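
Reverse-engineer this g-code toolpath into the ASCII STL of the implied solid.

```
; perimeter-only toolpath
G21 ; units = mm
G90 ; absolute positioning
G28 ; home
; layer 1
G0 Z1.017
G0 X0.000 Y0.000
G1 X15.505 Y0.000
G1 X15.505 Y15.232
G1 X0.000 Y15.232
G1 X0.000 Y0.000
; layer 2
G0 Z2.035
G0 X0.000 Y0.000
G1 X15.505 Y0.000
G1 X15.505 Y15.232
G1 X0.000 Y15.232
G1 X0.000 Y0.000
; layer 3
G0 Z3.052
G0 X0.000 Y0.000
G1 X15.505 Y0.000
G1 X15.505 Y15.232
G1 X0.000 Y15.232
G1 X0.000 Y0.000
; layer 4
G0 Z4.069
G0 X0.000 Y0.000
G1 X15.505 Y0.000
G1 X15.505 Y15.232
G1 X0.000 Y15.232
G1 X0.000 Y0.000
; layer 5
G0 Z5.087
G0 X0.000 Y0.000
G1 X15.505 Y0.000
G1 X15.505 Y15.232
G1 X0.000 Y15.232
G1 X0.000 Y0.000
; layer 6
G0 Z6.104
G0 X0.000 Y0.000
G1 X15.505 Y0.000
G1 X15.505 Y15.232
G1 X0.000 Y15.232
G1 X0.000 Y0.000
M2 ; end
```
solid part
  facet normal 0.0000 0.0000 -1.0000
    outer loop
      vertex 15.505 15.232 0.000
      vertex 15.505 0.000 0.000
      vertex 0.000 0.000 0.000
    endloop
  endfacet
  facet normal 0.0000 0.0000 -1.0000
    outer loop
      vertex 0.000 15.232 0.000
      vertex 15.505 15.232 0.000
      vertex 0.000 0.000 0.000
    endloop
  endfacet
  facet normal 0.0000 0.0000 1.0000
    outer loop
      vertex 0.000 0.000 6.104
      vertex 15.505 0.000 6.104
      vertex 15.505 15.232 6.104
    endloop
  endfacet
  facet normal 0.0000 0.0000 1.0000
    outer loop
      vertex 0.000 0.000 6.104
      vertex 15.505 15.232 6.104
      vertex 0.000 15.232 6.104
    endloop
  endfacet
  facet normal 0.0000 -1.0000 0.0000
    outer loop
      vertex 0.000 0.000 0.000
      vertex 15.505 0.000 0.000
      vertex 15.505 0.000 6.104
    endloop
  endfacet
  facet normal 0.0000 -1.0000 0.0000
    outer loop
      vertex 0.000 0.000 0.000
      vertex 15.505 0.000 6.104
      vertex 0.000 0.000 6.104
    endloop
  endfacet
  facet normal 0.0000 1.0000 0.0000
    outer loop
      vertex 15.505 15.232 6.104
      vertex 15.505 15.232 0.000
      vertex 0.000 15.232 0.000
    endloop
  endfacet
  facet normal 0.0000 1.0000 0.0000
    outer loop
      vertex 0.000 15.232 6.104
      vertex 15.505 15.232 6.104
      vertex 0.000 15.232 0.000
    endloop
  endfacet
  facet normal -1.0000 0.0000 0.0000
    outer loop
      vertex 0.000 15.232 6.104
      vertex 0.000 15.232 0.000
      vertex 0.000 0.000 0.000
    endloop
  endfacet
  facet normal -1.0000 0.0000 0.0000
    outer loop
      vertex 0.000 0.000 6.104
      vertex 0.000 15.232 6.104
      vertex 0.000 0.000 0.000
    endloop
  endfacet
  facet normal 1.0000 0.0000 0.0000
    outer loop
      vertex 15.505 0.000 0.000
      vertex 15.505 15.232 0.000
      vertex 15.505 15.232 6.104
    endloop
  endfacet
  facet normal 1.0000 0.0000 0.0000
    outer loop
      vertex 15.505 0.000 0.000
      vertex 15.505 15.232 6.104
      vertex 15.505 0.000 6.104
    endloop
  endfacet
endsolid part

The G0 Z moves step by Δz≈1.017 mm. Every layer's G1 loop is the same polygon, so the solid is a straight extrusion of it from z=0 to z≈6.1. Closing with flat bottom and top caps and triangulating gives 12 facets — a rectangular box, roughly 15.5 × 15.2 mm footprint and 6.1 mm tall.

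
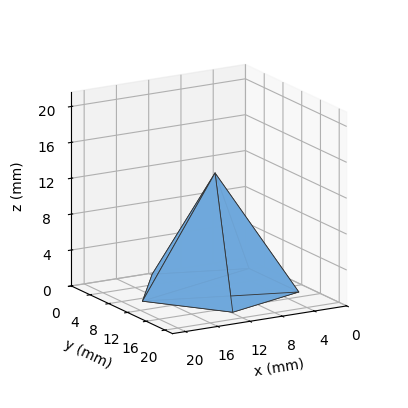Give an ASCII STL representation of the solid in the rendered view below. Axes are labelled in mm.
Reading the render: the shape is a regular 5-sided pyramid, base circumscribed radius ≈ 9 mm, apex at z ≈ 13 mm (dimensions read to the nearest mm from the axis ticks). For the STL, each face is triangulated and given an outward normal.

solid part
  facet normal 0.0000 0.0000 -1.0000
    outer loop
      vertex 1.7 14.3 0.0
      vertex 11.8 17.6 0.0
      vertex 18.0 9.0 0.0
    endloop
  endfacet
  facet normal 0.0000 0.0000 -1.0000
    outer loop
      vertex 1.7 3.7 0.0
      vertex 1.7 14.3 0.0
      vertex 18.0 9.0 0.0
    endloop
  endfacet
  facet normal 0.0000 0.0000 -1.0000
    outer loop
      vertex 11.8 0.4 0.0
      vertex 1.7 3.7 0.0
      vertex 18.0 9.0 0.0
    endloop
  endfacet
  facet normal 0.7073 0.5099 0.4897
    outer loop
      vertex 18.0 9.0 0.0
      vertex 11.8 17.6 0.0
      vertex 9.0 9.0 13.0
    endloop
  endfacet
  facet normal -0.2708 0.8287 0.4899
    outer loop
      vertex 11.8 17.6 0.0
      vertex 1.7 14.3 0.0
      vertex 9.0 9.0 13.0
    endloop
  endfacet
  facet normal -0.8719 0.0000 0.4896
    outer loop
      vertex 1.7 14.3 0.0
      vertex 1.7 3.7 0.0
      vertex 9.0 9.0 13.0
    endloop
  endfacet
  facet normal -0.2708 -0.8287 0.4899
    outer loop
      vertex 1.7 3.7 0.0
      vertex 11.8 0.4 0.0
      vertex 9.0 9.0 13.0
    endloop
  endfacet
  facet normal 0.7073 -0.5099 0.4897
    outer loop
      vertex 11.8 0.4 0.0
      vertex 18.0 9.0 0.0
      vertex 9.0 9.0 13.0
    endloop
  endfacet
endsolid part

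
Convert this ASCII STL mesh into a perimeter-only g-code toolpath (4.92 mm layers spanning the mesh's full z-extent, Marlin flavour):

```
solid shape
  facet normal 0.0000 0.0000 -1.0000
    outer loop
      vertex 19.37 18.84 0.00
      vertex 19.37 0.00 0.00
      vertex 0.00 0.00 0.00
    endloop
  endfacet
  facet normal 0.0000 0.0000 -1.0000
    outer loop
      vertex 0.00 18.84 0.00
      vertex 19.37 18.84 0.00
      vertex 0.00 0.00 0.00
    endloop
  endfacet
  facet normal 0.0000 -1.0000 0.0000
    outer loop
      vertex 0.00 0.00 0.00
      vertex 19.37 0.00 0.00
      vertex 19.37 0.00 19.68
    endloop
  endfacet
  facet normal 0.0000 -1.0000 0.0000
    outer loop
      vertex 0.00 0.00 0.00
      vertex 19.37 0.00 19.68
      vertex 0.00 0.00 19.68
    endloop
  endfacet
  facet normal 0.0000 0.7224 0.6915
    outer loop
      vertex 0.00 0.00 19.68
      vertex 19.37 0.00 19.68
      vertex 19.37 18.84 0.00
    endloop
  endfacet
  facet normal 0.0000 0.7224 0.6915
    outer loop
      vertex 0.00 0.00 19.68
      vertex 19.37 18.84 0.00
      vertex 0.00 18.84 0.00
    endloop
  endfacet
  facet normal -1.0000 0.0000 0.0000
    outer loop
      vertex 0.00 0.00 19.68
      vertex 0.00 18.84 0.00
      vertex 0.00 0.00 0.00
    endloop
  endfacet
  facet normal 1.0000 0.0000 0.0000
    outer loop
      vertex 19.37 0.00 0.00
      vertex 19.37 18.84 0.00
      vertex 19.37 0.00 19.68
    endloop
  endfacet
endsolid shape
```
; perimeter-only toolpath
G21 ; units = mm
G90 ; absolute positioning
G28 ; home
; layer 1
G0 Z4.92
G0 X0.00 Y0.00
G1 X19.37 Y0.00
G1 X19.37 Y14.13
G1 X0.00 Y14.13
G1 X0.00 Y0.00
; layer 2
G0 Z9.84
G0 X0.00 Y0.00
G1 X19.37 Y0.00
G1 X19.37 Y9.42
G1 X0.00 Y9.42
G1 X0.00 Y0.00
; layer 3
G0 Z14.76
G0 X0.00 Y0.00
G1 X19.37 Y0.00
G1 X19.37 Y4.71
G1 X0.00 Y4.71
G1 X0.00 Y0.00
M2 ; end

The solid is a wedge (ramp): 19.4 × 18.8 mm base, rising to 19.7 mm along the y=0 edge and sloping linearly to z=0 at y=18.8. Slicing at Δz = 4.92 mm — 4 equal slices spanning the solid's height, so layer i sits at z = i·h/4 — gives 3 non-empty perimeters. Each is a 4-segment closed polygon; G0 lifts to the layer z and rapids to the start vertex, then G1 traces the edges. The cross-section shrinks linearly with z (the slice at the apex is degenerate and omitted).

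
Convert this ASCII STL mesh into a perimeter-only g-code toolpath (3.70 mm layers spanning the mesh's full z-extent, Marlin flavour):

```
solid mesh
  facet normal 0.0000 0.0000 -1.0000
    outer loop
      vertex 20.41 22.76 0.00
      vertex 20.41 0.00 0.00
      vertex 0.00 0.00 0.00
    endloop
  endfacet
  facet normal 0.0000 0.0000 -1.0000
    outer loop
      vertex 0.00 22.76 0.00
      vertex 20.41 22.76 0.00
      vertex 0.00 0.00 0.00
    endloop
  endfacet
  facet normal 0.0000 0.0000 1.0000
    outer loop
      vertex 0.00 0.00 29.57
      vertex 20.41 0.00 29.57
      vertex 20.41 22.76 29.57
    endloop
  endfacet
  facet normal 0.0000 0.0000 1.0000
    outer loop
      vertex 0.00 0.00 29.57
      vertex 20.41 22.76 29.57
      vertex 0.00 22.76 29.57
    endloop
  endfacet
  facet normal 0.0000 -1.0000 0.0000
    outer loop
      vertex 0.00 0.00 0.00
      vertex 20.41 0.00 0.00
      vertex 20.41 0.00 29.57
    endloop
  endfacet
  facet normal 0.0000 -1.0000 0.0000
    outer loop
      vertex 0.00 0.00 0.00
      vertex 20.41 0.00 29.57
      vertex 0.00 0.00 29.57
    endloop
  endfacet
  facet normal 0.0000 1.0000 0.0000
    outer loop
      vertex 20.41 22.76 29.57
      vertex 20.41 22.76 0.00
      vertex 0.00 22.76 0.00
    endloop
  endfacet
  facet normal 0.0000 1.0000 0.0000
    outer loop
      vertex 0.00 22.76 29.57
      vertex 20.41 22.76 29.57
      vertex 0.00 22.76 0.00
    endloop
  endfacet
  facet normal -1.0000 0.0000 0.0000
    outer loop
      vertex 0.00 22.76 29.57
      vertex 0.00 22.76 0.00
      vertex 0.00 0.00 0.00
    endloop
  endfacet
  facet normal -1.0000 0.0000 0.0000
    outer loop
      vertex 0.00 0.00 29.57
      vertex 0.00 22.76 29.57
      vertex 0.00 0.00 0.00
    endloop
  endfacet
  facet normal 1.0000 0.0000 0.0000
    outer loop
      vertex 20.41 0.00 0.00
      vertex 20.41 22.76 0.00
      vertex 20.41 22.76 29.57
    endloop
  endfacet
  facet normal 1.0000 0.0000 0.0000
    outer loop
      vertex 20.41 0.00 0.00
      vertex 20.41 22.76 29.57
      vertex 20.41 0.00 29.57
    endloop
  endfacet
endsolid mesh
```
; perimeter-only toolpath
G21 ; units = mm
G90 ; absolute positioning
G28 ; home
; layer 1
G0 Z3.70
G0 X0.00 Y0.00
G1 X20.41 Y0.00
G1 X20.41 Y22.76
G1 X0.00 Y22.76
G1 X0.00 Y0.00
; layer 2
G0 Z7.39
G0 X0.00 Y0.00
G1 X20.41 Y0.00
G1 X20.41 Y22.76
G1 X0.00 Y22.76
G1 X0.00 Y0.00
; layer 3
G0 Z11.09
G0 X0.00 Y0.00
G1 X20.41 Y0.00
G1 X20.41 Y22.76
G1 X0.00 Y22.76
G1 X0.00 Y0.00
; layer 4
G0 Z14.79
G0 X0.00 Y0.00
G1 X20.41 Y0.00
G1 X20.41 Y22.76
G1 X0.00 Y22.76
G1 X0.00 Y0.00
; layer 5
G0 Z18.48
G0 X0.00 Y0.00
G1 X20.41 Y0.00
G1 X20.41 Y22.76
G1 X0.00 Y22.76
G1 X0.00 Y0.00
; layer 6
G0 Z22.18
G0 X0.00 Y0.00
G1 X20.41 Y0.00
G1 X20.41 Y22.76
G1 X0.00 Y22.76
G1 X0.00 Y0.00
; layer 7
G0 Z25.87
G0 X0.00 Y0.00
G1 X20.41 Y0.00
G1 X20.41 Y22.76
G1 X0.00 Y22.76
G1 X0.00 Y0.00
; layer 8
G0 Z29.57
G0 X0.00 Y0.00
G1 X20.41 Y0.00
G1 X20.41 Y22.76
G1 X0.00 Y22.76
G1 X0.00 Y0.00
M2 ; end

The solid is a rectangular box, roughly 20.4 × 22.8 mm footprint and 29.6 mm tall. Slicing at Δz = 3.70 mm — 8 equal slices spanning the solid's height, so layer i sits at z = i·h/8 — gives 8 non-empty perimeters. Each is a 4-segment closed polygon; G0 lifts to the layer z and rapids to the start vertex, then G1 traces the edges.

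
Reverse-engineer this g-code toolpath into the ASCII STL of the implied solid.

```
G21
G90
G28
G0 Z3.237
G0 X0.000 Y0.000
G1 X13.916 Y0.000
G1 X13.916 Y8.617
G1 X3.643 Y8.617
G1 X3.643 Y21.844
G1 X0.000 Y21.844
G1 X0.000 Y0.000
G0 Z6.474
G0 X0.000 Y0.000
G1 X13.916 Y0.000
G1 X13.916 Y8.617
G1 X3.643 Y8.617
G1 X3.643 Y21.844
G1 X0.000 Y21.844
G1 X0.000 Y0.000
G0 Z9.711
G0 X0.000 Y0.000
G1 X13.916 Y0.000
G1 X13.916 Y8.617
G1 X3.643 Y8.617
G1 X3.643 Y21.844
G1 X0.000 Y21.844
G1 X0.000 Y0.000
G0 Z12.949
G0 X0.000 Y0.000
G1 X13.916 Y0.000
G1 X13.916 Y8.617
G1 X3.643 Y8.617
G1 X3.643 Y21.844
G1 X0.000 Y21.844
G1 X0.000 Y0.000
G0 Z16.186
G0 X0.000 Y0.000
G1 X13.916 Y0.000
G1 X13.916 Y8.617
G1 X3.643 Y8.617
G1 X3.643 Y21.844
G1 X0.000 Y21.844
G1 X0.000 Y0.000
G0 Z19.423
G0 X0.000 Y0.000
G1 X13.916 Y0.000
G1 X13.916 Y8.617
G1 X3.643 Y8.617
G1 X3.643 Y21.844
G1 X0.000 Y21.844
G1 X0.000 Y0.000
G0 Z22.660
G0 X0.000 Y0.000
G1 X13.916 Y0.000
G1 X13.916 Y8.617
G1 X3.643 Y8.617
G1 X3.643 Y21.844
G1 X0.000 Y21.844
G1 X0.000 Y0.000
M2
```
solid part
  facet normal 0.0000 0.0000 -1.0000
    outer loop
      vertex 13.916 8.617 0.000
      vertex 13.916 0.000 0.000
      vertex 0.000 0.000 0.000
    endloop
  endfacet
  facet normal 0.0000 0.0000 -1.0000
    outer loop
      vertex 3.643 8.617 0.000
      vertex 13.916 8.617 0.000
      vertex 0.000 0.000 0.000
    endloop
  endfacet
  facet normal 0.0000 0.0000 -1.0000
    outer loop
      vertex 3.643 21.844 0.000
      vertex 3.643 8.617 0.000
      vertex 0.000 0.000 0.000
    endloop
  endfacet
  facet normal 0.0000 0.0000 -1.0000
    outer loop
      vertex 0.000 21.844 0.000
      vertex 3.643 21.844 0.000
      vertex 0.000 0.000 0.000
    endloop
  endfacet
  facet normal 0.0000 0.0000 1.0000
    outer loop
      vertex 0.000 0.000 22.660
      vertex 13.916 0.000 22.660
      vertex 13.916 8.617 22.660
    endloop
  endfacet
  facet normal 0.0000 0.0000 1.0000
    outer loop
      vertex 0.000 0.000 22.660
      vertex 13.916 8.617 22.660
      vertex 3.643 8.617 22.660
    endloop
  endfacet
  facet normal 0.0000 0.0000 1.0000
    outer loop
      vertex 0.000 0.000 22.660
      vertex 3.643 8.617 22.660
      vertex 3.643 21.844 22.660
    endloop
  endfacet
  facet normal 0.0000 0.0000 1.0000
    outer loop
      vertex 0.000 0.000 22.660
      vertex 3.643 21.844 22.660
      vertex 0.000 21.844 22.660
    endloop
  endfacet
  facet normal 0.0000 -1.0000 0.0000
    outer loop
      vertex 0.000 0.000 0.000
      vertex 13.916 0.000 0.000
      vertex 13.916 0.000 22.660
    endloop
  endfacet
  facet normal 0.0000 -1.0000 0.0000
    outer loop
      vertex 0.000 0.000 0.000
      vertex 13.916 0.000 22.660
      vertex 0.000 0.000 22.660
    endloop
  endfacet
  facet normal 1.0000 0.0000 0.0000
    outer loop
      vertex 13.916 0.000 0.000
      vertex 13.916 8.617 0.000
      vertex 13.916 8.617 22.660
    endloop
  endfacet
  facet normal 1.0000 0.0000 0.0000
    outer loop
      vertex 13.916 0.000 0.000
      vertex 13.916 8.617 22.660
      vertex 13.916 0.000 22.660
    endloop
  endfacet
  facet normal 0.0000 1.0000 0.0000
    outer loop
      vertex 13.916 8.617 0.000
      vertex 3.643 8.617 0.000
      vertex 3.643 8.617 22.660
    endloop
  endfacet
  facet normal 0.0000 1.0000 0.0000
    outer loop
      vertex 13.916 8.617 0.000
      vertex 3.643 8.617 22.660
      vertex 13.916 8.617 22.660
    endloop
  endfacet
  facet normal 1.0000 0.0000 0.0000
    outer loop
      vertex 3.643 8.617 0.000
      vertex 3.643 21.844 0.000
      vertex 3.643 21.844 22.660
    endloop
  endfacet
  facet normal 1.0000 0.0000 0.0000
    outer loop
      vertex 3.643 8.617 0.000
      vertex 3.643 21.844 22.660
      vertex 3.643 8.617 22.660
    endloop
  endfacet
  facet normal 0.0000 1.0000 0.0000
    outer loop
      vertex 3.643 21.844 0.000
      vertex 0.000 21.844 0.000
      vertex 0.000 21.844 22.660
    endloop
  endfacet
  facet normal 0.0000 1.0000 0.0000
    outer loop
      vertex 3.643 21.844 0.000
      vertex 0.000 21.844 22.660
      vertex 3.643 21.844 22.660
    endloop
  endfacet
  facet normal -1.0000 0.0000 0.0000
    outer loop
      vertex 0.000 21.844 0.000
      vertex 0.000 0.000 0.000
      vertex 0.000 0.000 22.660
    endloop
  endfacet
  facet normal -1.0000 0.0000 0.0000
    outer loop
      vertex 0.000 21.844 0.000
      vertex 0.000 0.000 22.660
      vertex 0.000 21.844 22.660
    endloop
  endfacet
endsolid part

The G0 Z moves step by Δz≈3.237 mm. Every layer's G1 loop is the same polygon, so the solid is a straight extrusion of it from z=0 to z≈22.7. Closing with flat bottom and top caps and triangulating gives 20 facets — an L-shaped prism: outer 13.9 × 21.8 mm, arm thicknesses ≈ 8.62 mm (horizontal) and 3.64 mm (vertical), extruded 22.7 mm in z.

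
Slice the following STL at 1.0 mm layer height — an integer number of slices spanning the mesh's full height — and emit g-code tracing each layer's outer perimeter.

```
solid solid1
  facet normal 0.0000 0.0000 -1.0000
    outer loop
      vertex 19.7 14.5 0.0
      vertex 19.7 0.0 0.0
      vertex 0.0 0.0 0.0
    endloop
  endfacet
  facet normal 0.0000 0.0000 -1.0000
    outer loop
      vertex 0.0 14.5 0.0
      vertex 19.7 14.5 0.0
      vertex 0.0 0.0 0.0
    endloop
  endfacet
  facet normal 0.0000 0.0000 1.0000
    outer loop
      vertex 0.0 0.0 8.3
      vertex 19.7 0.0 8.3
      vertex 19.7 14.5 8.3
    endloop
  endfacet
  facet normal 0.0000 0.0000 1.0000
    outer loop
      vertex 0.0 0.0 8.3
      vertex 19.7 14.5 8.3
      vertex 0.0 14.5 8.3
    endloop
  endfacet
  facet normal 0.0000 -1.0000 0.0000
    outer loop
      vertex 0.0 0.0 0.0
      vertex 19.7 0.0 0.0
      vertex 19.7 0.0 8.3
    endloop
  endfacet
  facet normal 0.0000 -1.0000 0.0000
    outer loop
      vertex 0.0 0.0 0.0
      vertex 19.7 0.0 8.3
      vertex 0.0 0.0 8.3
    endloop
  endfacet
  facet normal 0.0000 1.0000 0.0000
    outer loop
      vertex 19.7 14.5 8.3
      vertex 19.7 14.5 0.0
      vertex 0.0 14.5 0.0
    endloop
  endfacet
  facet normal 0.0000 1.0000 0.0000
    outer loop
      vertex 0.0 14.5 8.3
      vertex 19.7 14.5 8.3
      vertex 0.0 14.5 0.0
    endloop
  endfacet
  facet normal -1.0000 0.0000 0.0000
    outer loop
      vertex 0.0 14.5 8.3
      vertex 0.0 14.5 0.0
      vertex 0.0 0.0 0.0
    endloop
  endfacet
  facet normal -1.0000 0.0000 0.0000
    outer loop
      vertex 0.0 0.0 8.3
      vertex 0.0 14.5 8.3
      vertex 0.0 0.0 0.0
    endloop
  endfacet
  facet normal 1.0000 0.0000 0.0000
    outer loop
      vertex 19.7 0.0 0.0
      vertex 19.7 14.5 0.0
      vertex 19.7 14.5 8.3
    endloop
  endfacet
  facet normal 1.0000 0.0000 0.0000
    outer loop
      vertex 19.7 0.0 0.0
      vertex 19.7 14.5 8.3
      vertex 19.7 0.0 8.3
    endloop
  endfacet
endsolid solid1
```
; perimeter-only toolpath
G21 ; units = mm
G90 ; absolute positioning
G28 ; home
; layer 1
G0 Z1.0
G0 X0.0 Y0.0
G1 X19.7 Y0.0
G1 X19.7 Y14.5
G1 X0.0 Y14.5
G1 X0.0 Y0.0
; layer 2
G0 Z2.1
G0 X0.0 Y0.0
G1 X19.7 Y0.0
G1 X19.7 Y14.5
G1 X0.0 Y14.5
G1 X0.0 Y0.0
; layer 3
G0 Z3.1
G0 X0.0 Y0.0
G1 X19.7 Y0.0
G1 X19.7 Y14.5
G1 X0.0 Y14.5
G1 X0.0 Y0.0
; layer 4
G0 Z4.2
G0 X0.0 Y0.0
G1 X19.7 Y0.0
G1 X19.7 Y14.5
G1 X0.0 Y14.5
G1 X0.0 Y0.0
; layer 5
G0 Z5.2
G0 X0.0 Y0.0
G1 X19.7 Y0.0
G1 X19.7 Y14.5
G1 X0.0 Y14.5
G1 X0.0 Y0.0
; layer 6
G0 Z6.2
G0 X0.0 Y0.0
G1 X19.7 Y0.0
G1 X19.7 Y14.5
G1 X0.0 Y14.5
G1 X0.0 Y0.0
; layer 7
G0 Z7.3
G0 X0.0 Y0.0
G1 X19.7 Y0.0
G1 X19.7 Y14.5
G1 X0.0 Y14.5
G1 X0.0 Y0.0
; layer 8
G0 Z8.3
G0 X0.0 Y0.0
G1 X19.7 Y0.0
G1 X19.7 Y14.5
G1 X0.0 Y14.5
G1 X0.0 Y0.0
M2 ; end

The solid is a rectangular box, roughly 19.7 × 14.5 mm footprint and 8.3 mm tall. Slicing at Δz = 1.0 mm — 8 equal slices spanning the solid's height, so layer i sits at z = i·h/8 — gives 8 non-empty perimeters. Each is a 4-segment closed polygon; G0 lifts to the layer z and rapids to the start vertex, then G1 traces the edges.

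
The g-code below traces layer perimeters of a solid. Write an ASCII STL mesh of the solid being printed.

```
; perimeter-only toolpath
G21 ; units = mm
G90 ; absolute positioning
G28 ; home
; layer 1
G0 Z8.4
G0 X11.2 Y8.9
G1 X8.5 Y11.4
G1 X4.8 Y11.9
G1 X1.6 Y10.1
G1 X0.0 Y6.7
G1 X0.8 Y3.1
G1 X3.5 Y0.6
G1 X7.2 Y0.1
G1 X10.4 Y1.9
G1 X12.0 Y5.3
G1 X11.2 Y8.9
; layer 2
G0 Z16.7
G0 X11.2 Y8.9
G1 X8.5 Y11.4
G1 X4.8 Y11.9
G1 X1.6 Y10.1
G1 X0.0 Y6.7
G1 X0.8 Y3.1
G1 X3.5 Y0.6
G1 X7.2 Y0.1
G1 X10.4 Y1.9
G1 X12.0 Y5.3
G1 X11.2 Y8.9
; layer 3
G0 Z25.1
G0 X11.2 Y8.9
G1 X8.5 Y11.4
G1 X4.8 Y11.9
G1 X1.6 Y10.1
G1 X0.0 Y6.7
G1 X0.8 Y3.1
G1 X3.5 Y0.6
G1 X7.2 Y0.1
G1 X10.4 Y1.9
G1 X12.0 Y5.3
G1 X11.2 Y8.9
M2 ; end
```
solid part
  facet normal 0.0000 0.0000 -1.0000
    outer loop
      vertex 4.8 11.9 0.0
      vertex 8.5 11.4 0.0
      vertex 11.2 8.9 0.0
    endloop
  endfacet
  facet normal 0.0000 0.0000 -1.0000
    outer loop
      vertex 1.6 10.1 0.0
      vertex 4.8 11.9 0.0
      vertex 11.2 8.9 0.0
    endloop
  endfacet
  facet normal 0.0000 0.0000 -1.0000
    outer loop
      vertex 0.0 6.7 0.0
      vertex 1.6 10.1 0.0
      vertex 11.2 8.9 0.0
    endloop
  endfacet
  facet normal 0.0000 0.0000 -1.0000
    outer loop
      vertex 0.8 3.1 0.0
      vertex 0.0 6.7 0.0
      vertex 11.2 8.9 0.0
    endloop
  endfacet
  facet normal 0.0000 0.0000 -1.0000
    outer loop
      vertex 3.5 0.6 0.0
      vertex 0.8 3.1 0.0
      vertex 11.2 8.9 0.0
    endloop
  endfacet
  facet normal 0.0000 0.0000 -1.0000
    outer loop
      vertex 7.2 0.1 0.0
      vertex 3.5 0.6 0.0
      vertex 11.2 8.9 0.0
    endloop
  endfacet
  facet normal 0.0000 0.0000 -1.0000
    outer loop
      vertex 10.4 1.9 0.0
      vertex 7.2 0.1 0.0
      vertex 11.2 8.9 0.0
    endloop
  endfacet
  facet normal 0.0000 0.0000 -1.0000
    outer loop
      vertex 12.0 5.3 0.0
      vertex 10.4 1.9 0.0
      vertex 11.2 8.9 0.0
    endloop
  endfacet
  facet normal 0.0000 0.0000 1.0000
    outer loop
      vertex 11.2 8.9 25.1
      vertex 8.5 11.4 25.1
      vertex 4.8 11.9 25.1
    endloop
  endfacet
  facet normal 0.0000 0.0000 1.0000
    outer loop
      vertex 11.2 8.9 25.1
      vertex 4.8 11.9 25.1
      vertex 1.6 10.1 25.1
    endloop
  endfacet
  facet normal 0.0000 0.0000 1.0000
    outer loop
      vertex 11.2 8.9 25.1
      vertex 1.6 10.1 25.1
      vertex 0.0 6.7 25.1
    endloop
  endfacet
  facet normal 0.0000 0.0000 1.0000
    outer loop
      vertex 11.2 8.9 25.1
      vertex 0.0 6.7 25.1
      vertex 0.8 3.1 25.1
    endloop
  endfacet
  facet normal 0.0000 0.0000 1.0000
    outer loop
      vertex 11.2 8.9 25.1
      vertex 0.8 3.1 25.1
      vertex 3.5 0.6 25.1
    endloop
  endfacet
  facet normal 0.0000 0.0000 1.0000
    outer loop
      vertex 11.2 8.9 25.1
      vertex 3.5 0.6 25.1
      vertex 7.2 0.1 25.1
    endloop
  endfacet
  facet normal 0.0000 0.0000 1.0000
    outer loop
      vertex 11.2 8.9 25.1
      vertex 7.2 0.1 25.1
      vertex 10.4 1.9 25.1
    endloop
  endfacet
  facet normal 0.0000 0.0000 1.0000
    outer loop
      vertex 11.2 8.9 25.1
      vertex 10.4 1.9 25.1
      vertex 12.0 5.3 25.1
    endloop
  endfacet
  facet normal 0.6794 0.7338 0.0000
    outer loop
      vertex 11.2 8.9 0.0
      vertex 8.5 11.4 0.0
      vertex 8.5 11.4 25.1
    endloop
  endfacet
  facet normal 0.6794 0.7338 0.0000
    outer loop
      vertex 11.2 8.9 0.0
      vertex 8.5 11.4 25.1
      vertex 11.2 8.9 25.1
    endloop
  endfacet
  facet normal 0.1339 0.9910 0.0000
    outer loop
      vertex 8.5 11.4 0.0
      vertex 4.8 11.9 0.0
      vertex 4.8 11.9 25.1
    endloop
  endfacet
  facet normal 0.1339 0.9910 0.0000
    outer loop
      vertex 8.5 11.4 0.0
      vertex 4.8 11.9 25.1
      vertex 8.5 11.4 25.1
    endloop
  endfacet
  facet normal -0.4903 0.8716 0.0000
    outer loop
      vertex 4.8 11.9 0.0
      vertex 1.6 10.1 0.0
      vertex 1.6 10.1 25.1
    endloop
  endfacet
  facet normal -0.4903 0.8716 0.0000
    outer loop
      vertex 4.8 11.9 0.0
      vertex 1.6 10.1 25.1
      vertex 4.8 11.9 25.1
    endloop
  endfacet
  facet normal -0.9048 0.4258 0.0000
    outer loop
      vertex 1.6 10.1 0.0
      vertex 0.0 6.7 0.0
      vertex 0.0 6.7 25.1
    endloop
  endfacet
  facet normal -0.9048 0.4258 0.0000
    outer loop
      vertex 1.6 10.1 0.0
      vertex 0.0 6.7 25.1
      vertex 1.6 10.1 25.1
    endloop
  endfacet
  facet normal -0.9762 -0.2169 0.0000
    outer loop
      vertex 0.0 6.7 0.0
      vertex 0.8 3.1 0.0
      vertex 0.8 3.1 25.1
    endloop
  endfacet
  facet normal -0.9762 -0.2169 0.0000
    outer loop
      vertex 0.0 6.7 0.0
      vertex 0.8 3.1 25.1
      vertex 0.0 6.7 25.1
    endloop
  endfacet
  facet normal -0.6794 -0.7338 0.0000
    outer loop
      vertex 0.8 3.1 0.0
      vertex 3.5 0.6 0.0
      vertex 3.5 0.6 25.1
    endloop
  endfacet
  facet normal -0.6794 -0.7338 0.0000
    outer loop
      vertex 0.8 3.1 0.0
      vertex 3.5 0.6 25.1
      vertex 0.8 3.1 25.1
    endloop
  endfacet
  facet normal -0.1339 -0.9910 0.0000
    outer loop
      vertex 3.5 0.6 0.0
      vertex 7.2 0.1 0.0
      vertex 7.2 0.1 25.1
    endloop
  endfacet
  facet normal -0.1339 -0.9910 0.0000
    outer loop
      vertex 3.5 0.6 0.0
      vertex 7.2 0.1 25.1
      vertex 3.5 0.6 25.1
    endloop
  endfacet
  facet normal 0.4903 -0.8716 0.0000
    outer loop
      vertex 7.2 0.1 0.0
      vertex 10.4 1.9 0.0
      vertex 10.4 1.9 25.1
    endloop
  endfacet
  facet normal 0.4903 -0.8716 0.0000
    outer loop
      vertex 7.2 0.1 0.0
      vertex 10.4 1.9 25.1
      vertex 7.2 0.1 25.1
    endloop
  endfacet
  facet normal 0.9048 -0.4258 0.0000
    outer loop
      vertex 10.4 1.9 0.0
      vertex 12.0 5.3 0.0
      vertex 12.0 5.3 25.1
    endloop
  endfacet
  facet normal 0.9048 -0.4258 0.0000
    outer loop
      vertex 10.4 1.9 0.0
      vertex 12.0 5.3 25.1
      vertex 10.4 1.9 25.1
    endloop
  endfacet
  facet normal 0.9762 0.2169 0.0000
    outer loop
      vertex 12.0 5.3 0.0
      vertex 11.2 8.9 0.0
      vertex 11.2 8.9 25.1
    endloop
  endfacet
  facet normal 0.9762 0.2169 0.0000
    outer loop
      vertex 12.0 5.3 0.0
      vertex 11.2 8.9 25.1
      vertex 12.0 5.3 25.1
    endloop
  endfacet
endsolid part

The G0 Z moves step by Δz≈8.4 mm. Every layer's G1 loop is the same polygon, so the solid is a straight extrusion of it from z=0 to z≈25.1. Closing with flat bottom and top caps and triangulating gives 36 facets — a regular 10-sided prism (a cylinder approximated with 10 flat sides), circumscribed radius ≈ 6 mm, height ≈ 25.1 mm.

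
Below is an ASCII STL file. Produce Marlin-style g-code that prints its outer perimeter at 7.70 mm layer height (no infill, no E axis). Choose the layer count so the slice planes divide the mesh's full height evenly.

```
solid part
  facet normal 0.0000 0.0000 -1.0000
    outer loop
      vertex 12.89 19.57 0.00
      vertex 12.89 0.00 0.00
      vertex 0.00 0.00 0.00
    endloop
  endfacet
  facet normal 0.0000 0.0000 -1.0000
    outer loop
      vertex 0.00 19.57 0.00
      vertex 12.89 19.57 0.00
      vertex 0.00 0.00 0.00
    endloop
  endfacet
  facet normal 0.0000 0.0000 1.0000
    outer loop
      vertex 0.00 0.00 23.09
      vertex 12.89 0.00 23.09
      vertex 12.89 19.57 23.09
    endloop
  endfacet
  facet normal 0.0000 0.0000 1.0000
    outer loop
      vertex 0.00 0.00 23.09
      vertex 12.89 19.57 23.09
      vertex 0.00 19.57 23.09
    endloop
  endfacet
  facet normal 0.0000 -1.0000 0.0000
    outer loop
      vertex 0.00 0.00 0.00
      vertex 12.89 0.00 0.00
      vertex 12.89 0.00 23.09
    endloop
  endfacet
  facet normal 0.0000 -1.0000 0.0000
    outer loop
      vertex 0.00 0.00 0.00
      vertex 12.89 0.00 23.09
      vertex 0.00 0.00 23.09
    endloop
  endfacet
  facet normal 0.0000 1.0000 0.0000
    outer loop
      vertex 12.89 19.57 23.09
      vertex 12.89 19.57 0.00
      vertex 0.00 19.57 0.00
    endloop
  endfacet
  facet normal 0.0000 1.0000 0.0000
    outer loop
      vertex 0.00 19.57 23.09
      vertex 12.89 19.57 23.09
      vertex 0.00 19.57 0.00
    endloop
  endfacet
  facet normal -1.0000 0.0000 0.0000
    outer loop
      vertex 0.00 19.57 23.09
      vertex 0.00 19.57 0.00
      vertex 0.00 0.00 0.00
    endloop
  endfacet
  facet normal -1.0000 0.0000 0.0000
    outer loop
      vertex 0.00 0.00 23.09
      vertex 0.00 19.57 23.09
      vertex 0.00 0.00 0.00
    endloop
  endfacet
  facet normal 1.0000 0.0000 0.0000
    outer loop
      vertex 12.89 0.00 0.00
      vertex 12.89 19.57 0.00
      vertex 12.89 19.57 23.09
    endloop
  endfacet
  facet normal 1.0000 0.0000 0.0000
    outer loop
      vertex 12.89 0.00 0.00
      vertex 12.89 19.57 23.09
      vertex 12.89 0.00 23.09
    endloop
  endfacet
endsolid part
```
; perimeter-only toolpath
G21 ; units = mm
G90 ; absolute positioning
G28 ; home
; layer 1
G0 Z7.70
G0 X0.00 Y0.00
G1 X12.89 Y0.00
G1 X12.89 Y19.57
G1 X0.00 Y19.57
G1 X0.00 Y0.00
; layer 2
G0 Z15.39
G0 X0.00 Y0.00
G1 X12.89 Y0.00
G1 X12.89 Y19.57
G1 X0.00 Y19.57
G1 X0.00 Y0.00
; layer 3
G0 Z23.09
G0 X0.00 Y0.00
G1 X12.89 Y0.00
G1 X12.89 Y19.57
G1 X0.00 Y19.57
G1 X0.00 Y0.00
M2 ; end

The solid is a rectangular box, roughly 12.9 × 19.6 mm footprint and 23.1 mm tall. Slicing at Δz = 7.70 mm — 3 equal slices spanning the solid's height, so layer i sits at z = i·h/3 — gives 3 non-empty perimeters. Each is a 4-segment closed polygon; G0 lifts to the layer z and rapids to the start vertex, then G1 traces the edges.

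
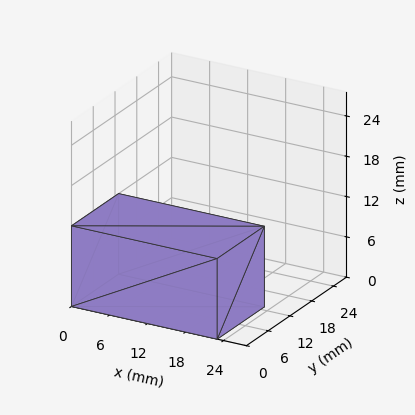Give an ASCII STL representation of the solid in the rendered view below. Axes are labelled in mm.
Reading the render: the shape is a rectangular box, roughly 23 × 13 mm footprint and 12 mm tall (dimensions read to the nearest mm from the axis ticks). For the STL, each face is triangulated and given an outward normal.

solid part
  facet normal 0.0000 0.0000 -1.0000
    outer loop
      vertex 23.0 13.0 0.0
      vertex 23.0 0.0 0.0
      vertex 0.0 0.0 0.0
    endloop
  endfacet
  facet normal 0.0000 0.0000 -1.0000
    outer loop
      vertex 0.0 13.0 0.0
      vertex 23.0 13.0 0.0
      vertex 0.0 0.0 0.0
    endloop
  endfacet
  facet normal 0.0000 0.0000 1.0000
    outer loop
      vertex 0.0 0.0 12.0
      vertex 23.0 0.0 12.0
      vertex 23.0 13.0 12.0
    endloop
  endfacet
  facet normal 0.0000 0.0000 1.0000
    outer loop
      vertex 0.0 0.0 12.0
      vertex 23.0 13.0 12.0
      vertex 0.0 13.0 12.0
    endloop
  endfacet
  facet normal 0.0000 -1.0000 0.0000
    outer loop
      vertex 0.0 0.0 0.0
      vertex 23.0 0.0 0.0
      vertex 23.0 0.0 12.0
    endloop
  endfacet
  facet normal 0.0000 -1.0000 0.0000
    outer loop
      vertex 0.0 0.0 0.0
      vertex 23.0 0.0 12.0
      vertex 0.0 0.0 12.0
    endloop
  endfacet
  facet normal 0.0000 1.0000 0.0000
    outer loop
      vertex 23.0 13.0 12.0
      vertex 23.0 13.0 0.0
      vertex 0.0 13.0 0.0
    endloop
  endfacet
  facet normal 0.0000 1.0000 0.0000
    outer loop
      vertex 0.0 13.0 12.0
      vertex 23.0 13.0 12.0
      vertex 0.0 13.0 0.0
    endloop
  endfacet
  facet normal -1.0000 0.0000 0.0000
    outer loop
      vertex 0.0 13.0 12.0
      vertex 0.0 13.0 0.0
      vertex 0.0 0.0 0.0
    endloop
  endfacet
  facet normal -1.0000 0.0000 0.0000
    outer loop
      vertex 0.0 0.0 12.0
      vertex 0.0 13.0 12.0
      vertex 0.0 0.0 0.0
    endloop
  endfacet
  facet normal 1.0000 0.0000 0.0000
    outer loop
      vertex 23.0 0.0 0.0
      vertex 23.0 13.0 0.0
      vertex 23.0 13.0 12.0
    endloop
  endfacet
  facet normal 1.0000 0.0000 0.0000
    outer loop
      vertex 23.0 0.0 0.0
      vertex 23.0 13.0 12.0
      vertex 23.0 0.0 12.0
    endloop
  endfacet
endsolid part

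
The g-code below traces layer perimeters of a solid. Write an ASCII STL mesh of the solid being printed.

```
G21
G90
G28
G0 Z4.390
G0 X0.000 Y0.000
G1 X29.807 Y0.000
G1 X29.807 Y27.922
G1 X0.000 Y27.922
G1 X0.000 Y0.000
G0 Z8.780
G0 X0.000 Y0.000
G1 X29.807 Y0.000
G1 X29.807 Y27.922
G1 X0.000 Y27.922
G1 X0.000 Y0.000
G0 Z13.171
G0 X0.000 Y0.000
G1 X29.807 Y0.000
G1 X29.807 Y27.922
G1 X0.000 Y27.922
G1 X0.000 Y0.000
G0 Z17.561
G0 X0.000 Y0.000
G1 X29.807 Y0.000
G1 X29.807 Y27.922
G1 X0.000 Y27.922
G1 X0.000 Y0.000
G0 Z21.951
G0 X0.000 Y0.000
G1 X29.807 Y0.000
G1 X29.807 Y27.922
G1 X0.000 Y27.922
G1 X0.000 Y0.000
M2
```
solid part
  facet normal 0.0000 0.0000 -1.0000
    outer loop
      vertex 29.807 27.922 0.000
      vertex 29.807 0.000 0.000
      vertex 0.000 0.000 0.000
    endloop
  endfacet
  facet normal 0.0000 0.0000 -1.0000
    outer loop
      vertex 0.000 27.922 0.000
      vertex 29.807 27.922 0.000
      vertex 0.000 0.000 0.000
    endloop
  endfacet
  facet normal 0.0000 0.0000 1.0000
    outer loop
      vertex 0.000 0.000 21.951
      vertex 29.807 0.000 21.951
      vertex 29.807 27.922 21.951
    endloop
  endfacet
  facet normal 0.0000 0.0000 1.0000
    outer loop
      vertex 0.000 0.000 21.951
      vertex 29.807 27.922 21.951
      vertex 0.000 27.922 21.951
    endloop
  endfacet
  facet normal 0.0000 -1.0000 0.0000
    outer loop
      vertex 0.000 0.000 0.000
      vertex 29.807 0.000 0.000
      vertex 29.807 0.000 21.951
    endloop
  endfacet
  facet normal 0.0000 -1.0000 0.0000
    outer loop
      vertex 0.000 0.000 0.000
      vertex 29.807 0.000 21.951
      vertex 0.000 0.000 21.951
    endloop
  endfacet
  facet normal 0.0000 1.0000 0.0000
    outer loop
      vertex 29.807 27.922 21.951
      vertex 29.807 27.922 0.000
      vertex 0.000 27.922 0.000
    endloop
  endfacet
  facet normal 0.0000 1.0000 0.0000
    outer loop
      vertex 0.000 27.922 21.951
      vertex 29.807 27.922 21.951
      vertex 0.000 27.922 0.000
    endloop
  endfacet
  facet normal -1.0000 0.0000 0.0000
    outer loop
      vertex 0.000 27.922 21.951
      vertex 0.000 27.922 0.000
      vertex 0.000 0.000 0.000
    endloop
  endfacet
  facet normal -1.0000 0.0000 0.0000
    outer loop
      vertex 0.000 0.000 21.951
      vertex 0.000 27.922 21.951
      vertex 0.000 0.000 0.000
    endloop
  endfacet
  facet normal 1.0000 0.0000 0.0000
    outer loop
      vertex 29.807 0.000 0.000
      vertex 29.807 27.922 0.000
      vertex 29.807 27.922 21.951
    endloop
  endfacet
  facet normal 1.0000 0.0000 0.0000
    outer loop
      vertex 29.807 0.000 0.000
      vertex 29.807 27.922 21.951
      vertex 29.807 0.000 21.951
    endloop
  endfacet
endsolid part

The G0 Z moves step by Δz≈4.390 mm. Every layer's G1 loop is the same polygon, so the solid is a straight extrusion of it from z=0 to z≈22. Closing with flat bottom and top caps and triangulating gives 12 facets — a rectangular box, roughly 29.8 × 27.9 mm footprint and 22 mm tall.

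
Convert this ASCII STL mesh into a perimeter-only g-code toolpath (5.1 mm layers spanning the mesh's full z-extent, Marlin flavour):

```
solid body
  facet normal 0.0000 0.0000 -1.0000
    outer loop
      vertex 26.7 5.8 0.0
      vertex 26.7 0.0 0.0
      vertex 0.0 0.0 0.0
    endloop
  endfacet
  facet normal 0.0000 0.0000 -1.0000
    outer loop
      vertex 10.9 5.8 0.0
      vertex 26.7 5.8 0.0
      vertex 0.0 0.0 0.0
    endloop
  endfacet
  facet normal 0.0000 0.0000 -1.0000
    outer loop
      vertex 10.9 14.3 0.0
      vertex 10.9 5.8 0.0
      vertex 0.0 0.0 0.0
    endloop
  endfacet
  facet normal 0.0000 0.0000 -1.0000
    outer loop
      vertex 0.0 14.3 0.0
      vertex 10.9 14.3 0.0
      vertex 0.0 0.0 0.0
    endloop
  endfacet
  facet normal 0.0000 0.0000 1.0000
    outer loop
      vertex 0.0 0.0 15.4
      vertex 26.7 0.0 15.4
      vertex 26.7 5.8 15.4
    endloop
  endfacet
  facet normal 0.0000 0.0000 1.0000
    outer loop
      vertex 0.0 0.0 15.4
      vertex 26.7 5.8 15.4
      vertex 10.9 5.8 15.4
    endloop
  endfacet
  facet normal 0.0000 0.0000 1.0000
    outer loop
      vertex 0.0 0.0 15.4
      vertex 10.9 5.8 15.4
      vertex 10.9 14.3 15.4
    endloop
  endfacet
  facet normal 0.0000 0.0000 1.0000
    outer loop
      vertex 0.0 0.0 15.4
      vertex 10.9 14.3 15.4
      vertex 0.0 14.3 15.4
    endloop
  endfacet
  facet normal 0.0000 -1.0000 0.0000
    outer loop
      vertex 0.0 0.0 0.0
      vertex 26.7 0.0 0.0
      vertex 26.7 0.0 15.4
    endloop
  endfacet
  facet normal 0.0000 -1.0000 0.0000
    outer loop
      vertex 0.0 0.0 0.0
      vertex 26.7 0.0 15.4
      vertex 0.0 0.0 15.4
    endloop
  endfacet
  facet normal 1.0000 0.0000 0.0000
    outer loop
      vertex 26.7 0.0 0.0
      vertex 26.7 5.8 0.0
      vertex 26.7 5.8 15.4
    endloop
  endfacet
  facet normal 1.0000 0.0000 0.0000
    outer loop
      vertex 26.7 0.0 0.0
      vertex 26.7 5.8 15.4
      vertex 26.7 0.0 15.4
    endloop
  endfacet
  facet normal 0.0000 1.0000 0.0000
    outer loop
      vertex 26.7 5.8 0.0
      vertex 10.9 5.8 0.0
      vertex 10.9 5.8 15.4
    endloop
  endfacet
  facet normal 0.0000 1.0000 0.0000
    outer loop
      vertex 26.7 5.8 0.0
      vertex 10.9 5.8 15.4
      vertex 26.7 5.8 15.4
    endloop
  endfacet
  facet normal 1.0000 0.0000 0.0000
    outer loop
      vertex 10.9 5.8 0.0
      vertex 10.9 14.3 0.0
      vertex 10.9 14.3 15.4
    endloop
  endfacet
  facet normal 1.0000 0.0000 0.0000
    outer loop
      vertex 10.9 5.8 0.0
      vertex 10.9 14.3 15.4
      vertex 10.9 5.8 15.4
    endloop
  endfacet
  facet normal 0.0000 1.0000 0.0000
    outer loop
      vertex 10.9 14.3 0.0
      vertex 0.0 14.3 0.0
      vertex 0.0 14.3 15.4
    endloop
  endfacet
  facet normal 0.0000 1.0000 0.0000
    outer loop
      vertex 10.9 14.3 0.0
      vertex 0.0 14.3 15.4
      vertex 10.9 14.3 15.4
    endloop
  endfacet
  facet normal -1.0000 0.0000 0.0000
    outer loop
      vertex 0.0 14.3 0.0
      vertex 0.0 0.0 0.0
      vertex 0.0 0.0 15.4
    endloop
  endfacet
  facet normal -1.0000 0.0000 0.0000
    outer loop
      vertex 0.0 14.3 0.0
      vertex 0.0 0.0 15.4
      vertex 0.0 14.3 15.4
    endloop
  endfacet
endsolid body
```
; perimeter-only toolpath
G21 ; units = mm
G90 ; absolute positioning
G28 ; home
; layer 1
G0 Z5.1
G0 X0.0 Y0.0
G1 X26.7 Y0.0
G1 X26.7 Y5.8
G1 X10.9 Y5.8
G1 X10.9 Y14.3
G1 X0.0 Y14.3
G1 X0.0 Y0.0
; layer 2
G0 Z10.3
G0 X0.0 Y0.0
G1 X26.7 Y0.0
G1 X26.7 Y5.8
G1 X10.9 Y5.8
G1 X10.9 Y14.3
G1 X0.0 Y14.3
G1 X0.0 Y0.0
; layer 3
G0 Z15.4
G0 X0.0 Y0.0
G1 X26.7 Y0.0
G1 X26.7 Y5.8
G1 X10.9 Y5.8
G1 X10.9 Y14.3
G1 X0.0 Y14.3
G1 X0.0 Y0.0
M2 ; end

The solid is an L-shaped prism: outer 26.7 × 14.3 mm, arm thicknesses ≈ 5.8 mm (horizontal) and 10.9 mm (vertical), extruded 15.4 mm in z. Slicing at Δz = 5.1 mm — 3 equal slices spanning the solid's height, so layer i sits at z = i·h/3 — gives 3 non-empty perimeters. Each is a 6-segment closed polygon; G0 lifts to the layer z and rapids to the start vertex, then G1 traces the edges.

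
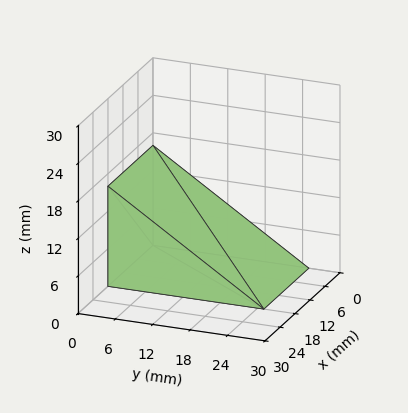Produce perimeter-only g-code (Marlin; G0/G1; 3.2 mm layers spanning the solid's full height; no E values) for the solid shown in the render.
Reading the render: the shape is a wedge (ramp): 18 × 25 mm base, rising to 16 mm along the y=0 edge and sloping linearly to z=0 at y=25 (dimensions read to the nearest mm from the axis ticks). For the g-code, the solid's height is divided into equal slices at the stated Δz and each level perimeter traced with G1 moves after a G0 lift.

; perimeter-only toolpath
G21 ; units = mm
G90 ; absolute positioning
G28 ; home
; layer 1
G0 Z3.2
G0 X0.0 Y0.0
G1 X18.0 Y0.0
G1 X18.0 Y20.0
G1 X0.0 Y20.0
G1 X0.0 Y0.0
; layer 2
G0 Z6.4
G0 X0.0 Y0.0
G1 X18.0 Y0.0
G1 X18.0 Y15.0
G1 X0.0 Y15.0
G1 X0.0 Y0.0
; layer 3
G0 Z9.6
G0 X0.0 Y0.0
G1 X18.0 Y0.0
G1 X18.0 Y10.0
G1 X0.0 Y10.0
G1 X0.0 Y0.0
; layer 4
G0 Z12.8
G0 X0.0 Y0.0
G1 X18.0 Y0.0
G1 X18.0 Y5.0
G1 X0.0 Y5.0
G1 X0.0 Y0.0
M2 ; end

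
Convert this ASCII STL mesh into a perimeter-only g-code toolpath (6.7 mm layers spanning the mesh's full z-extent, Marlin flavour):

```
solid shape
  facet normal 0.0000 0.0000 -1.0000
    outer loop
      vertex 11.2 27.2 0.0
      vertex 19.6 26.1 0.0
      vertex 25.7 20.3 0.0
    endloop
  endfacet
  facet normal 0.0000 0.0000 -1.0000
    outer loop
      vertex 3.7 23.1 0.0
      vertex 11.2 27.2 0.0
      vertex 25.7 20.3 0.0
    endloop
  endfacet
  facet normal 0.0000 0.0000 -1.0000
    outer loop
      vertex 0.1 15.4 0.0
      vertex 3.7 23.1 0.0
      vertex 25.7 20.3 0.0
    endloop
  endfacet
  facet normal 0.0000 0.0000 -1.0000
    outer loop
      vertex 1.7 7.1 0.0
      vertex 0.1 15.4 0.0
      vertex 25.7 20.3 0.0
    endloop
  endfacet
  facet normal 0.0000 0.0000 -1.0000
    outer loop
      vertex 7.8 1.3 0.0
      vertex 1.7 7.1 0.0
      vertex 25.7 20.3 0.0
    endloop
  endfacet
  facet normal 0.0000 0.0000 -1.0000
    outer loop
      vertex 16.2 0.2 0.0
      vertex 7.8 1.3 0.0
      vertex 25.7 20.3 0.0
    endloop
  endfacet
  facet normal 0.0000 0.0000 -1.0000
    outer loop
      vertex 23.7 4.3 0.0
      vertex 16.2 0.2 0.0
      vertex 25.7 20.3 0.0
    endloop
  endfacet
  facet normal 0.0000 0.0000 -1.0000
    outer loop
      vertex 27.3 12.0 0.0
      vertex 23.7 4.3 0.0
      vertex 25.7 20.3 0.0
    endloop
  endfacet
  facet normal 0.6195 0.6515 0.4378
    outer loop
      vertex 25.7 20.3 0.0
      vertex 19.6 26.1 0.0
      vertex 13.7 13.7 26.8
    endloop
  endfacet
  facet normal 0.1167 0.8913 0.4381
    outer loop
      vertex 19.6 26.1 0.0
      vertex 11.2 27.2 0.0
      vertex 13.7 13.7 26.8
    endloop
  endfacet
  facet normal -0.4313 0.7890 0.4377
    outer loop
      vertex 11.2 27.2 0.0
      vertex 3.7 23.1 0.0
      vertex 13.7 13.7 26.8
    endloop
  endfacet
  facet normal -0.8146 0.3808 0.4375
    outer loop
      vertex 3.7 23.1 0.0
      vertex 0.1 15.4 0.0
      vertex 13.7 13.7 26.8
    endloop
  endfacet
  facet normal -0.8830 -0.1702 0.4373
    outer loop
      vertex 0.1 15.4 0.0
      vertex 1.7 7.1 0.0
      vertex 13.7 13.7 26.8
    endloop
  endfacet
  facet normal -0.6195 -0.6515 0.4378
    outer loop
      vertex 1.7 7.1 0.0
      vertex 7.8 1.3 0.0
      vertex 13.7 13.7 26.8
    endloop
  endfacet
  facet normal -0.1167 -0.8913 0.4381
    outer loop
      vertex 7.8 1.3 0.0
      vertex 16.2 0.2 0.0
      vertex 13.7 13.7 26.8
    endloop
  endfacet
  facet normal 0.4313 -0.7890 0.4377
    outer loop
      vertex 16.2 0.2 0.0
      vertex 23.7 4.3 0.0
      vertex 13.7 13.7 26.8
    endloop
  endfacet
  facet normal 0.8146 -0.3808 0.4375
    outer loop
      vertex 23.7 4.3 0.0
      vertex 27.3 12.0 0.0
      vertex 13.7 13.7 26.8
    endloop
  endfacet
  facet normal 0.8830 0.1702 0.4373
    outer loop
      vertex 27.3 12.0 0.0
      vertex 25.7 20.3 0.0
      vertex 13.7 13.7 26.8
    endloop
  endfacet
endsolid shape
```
; perimeter-only toolpath
G21 ; units = mm
G90 ; absolute positioning
G28 ; home
; layer 1
G0 Z6.7
G0 X22.7 Y18.7
G1 X18.1 Y23.0
G1 X11.8 Y23.8
G1 X6.2 Y20.8
G1 X3.5 Y15.0
G1 X4.7 Y8.8
G1 X9.3 Y4.4
G1 X15.6 Y3.6
G1 X21.2 Y6.6
G1 X23.9 Y12.4
G1 X22.7 Y18.7
; layer 2
G0 Z13.4
G0 X19.7 Y17.0
G1 X16.6 Y19.9
G1 X12.4 Y20.4
G1 X8.7 Y18.4
G1 X6.9 Y14.6
G1 X7.7 Y10.4
G1 X10.8 Y7.5
G1 X14.9 Y6.9
G1 X18.7 Y9.0
G1 X20.5 Y12.8
G1 X19.7 Y17.0
; layer 3
G0 Z20.1
G0 X16.7 Y15.3
G1 X15.2 Y16.8
G1 X13.1 Y17.1
G1 X11.2 Y16.0
G1 X10.3 Y14.1
G1 X10.7 Y12.0
G1 X12.2 Y10.6
G1 X14.3 Y10.3
G1 X16.2 Y11.3
G1 X17.1 Y13.3
G1 X16.7 Y15.3
M2 ; end

The solid is a regular 10-sided pyramid, base circumscribed radius ≈ 13.7 mm, apex at z ≈ 26.8 mm. Slicing at Δz = 6.7 mm — 4 equal slices spanning the solid's height, so layer i sits at z = i·h/4 — gives 3 non-empty perimeters. Each is a 10-segment closed polygon; G0 lifts to the layer z and rapids to the start vertex, then G1 traces the edges. The cross-section shrinks linearly with z (the slice at the apex is degenerate and omitted).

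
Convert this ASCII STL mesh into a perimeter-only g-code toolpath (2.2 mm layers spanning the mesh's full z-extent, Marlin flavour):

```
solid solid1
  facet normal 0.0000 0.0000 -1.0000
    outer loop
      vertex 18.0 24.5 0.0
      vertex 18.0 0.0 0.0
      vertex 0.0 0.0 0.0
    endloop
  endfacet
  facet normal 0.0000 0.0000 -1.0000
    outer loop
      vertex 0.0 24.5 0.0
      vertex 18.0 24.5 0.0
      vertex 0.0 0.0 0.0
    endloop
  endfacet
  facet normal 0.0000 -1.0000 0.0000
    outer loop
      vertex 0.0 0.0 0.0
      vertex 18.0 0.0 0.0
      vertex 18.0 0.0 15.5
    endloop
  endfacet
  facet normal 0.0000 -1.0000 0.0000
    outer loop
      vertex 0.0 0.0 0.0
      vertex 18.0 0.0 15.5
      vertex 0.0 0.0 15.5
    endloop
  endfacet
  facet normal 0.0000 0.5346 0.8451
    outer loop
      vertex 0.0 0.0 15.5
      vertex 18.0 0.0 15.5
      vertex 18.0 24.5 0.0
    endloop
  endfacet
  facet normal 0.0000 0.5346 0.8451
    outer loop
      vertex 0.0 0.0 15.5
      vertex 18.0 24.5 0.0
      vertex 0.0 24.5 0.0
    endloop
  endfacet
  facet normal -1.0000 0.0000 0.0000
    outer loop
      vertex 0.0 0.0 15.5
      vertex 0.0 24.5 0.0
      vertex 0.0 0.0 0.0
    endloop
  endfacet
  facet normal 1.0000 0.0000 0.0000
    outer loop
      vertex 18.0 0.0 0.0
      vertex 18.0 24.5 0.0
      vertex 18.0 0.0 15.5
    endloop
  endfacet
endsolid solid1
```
; perimeter-only toolpath
G21 ; units = mm
G90 ; absolute positioning
G28 ; home
; layer 1
G0 Z2.2
G0 X0.0 Y0.0
G1 X18.0 Y0.0
G1 X18.0 Y21.0
G1 X0.0 Y21.0
G1 X0.0 Y0.0
; layer 2
G0 Z4.4
G0 X0.0 Y0.0
G1 X18.0 Y0.0
G1 X18.0 Y17.5
G1 X0.0 Y17.5
G1 X0.0 Y0.0
; layer 3
G0 Z6.6
G0 X0.0 Y0.0
G1 X18.0 Y0.0
G1 X18.0 Y14.0
G1 X0.0 Y14.0
G1 X0.0 Y0.0
; layer 4
G0 Z8.9
G0 X0.0 Y0.0
G1 X18.0 Y0.0
G1 X18.0 Y10.5
G1 X0.0 Y10.5
G1 X0.0 Y0.0
; layer 5
G0 Z11.1
G0 X0.0 Y0.0
G1 X18.0 Y0.0
G1 X18.0 Y7.0
G1 X0.0 Y7.0
G1 X0.0 Y0.0
; layer 6
G0 Z13.3
G0 X0.0 Y0.0
G1 X18.0 Y0.0
G1 X18.0 Y3.5
G1 X0.0 Y3.5
G1 X0.0 Y0.0
M2 ; end

The solid is a wedge (ramp): 18 × 24.5 mm base, rising to 15.5 mm along the y=0 edge and sloping linearly to z=0 at y=24.5. Slicing at Δz = 2.2 mm — 7 equal slices spanning the solid's height, so layer i sits at z = i·h/7 — gives 6 non-empty perimeters. Each is a 4-segment closed polygon; G0 lifts to the layer z and rapids to the start vertex, then G1 traces the edges. The cross-section shrinks linearly with z (the slice at the apex is degenerate and omitted).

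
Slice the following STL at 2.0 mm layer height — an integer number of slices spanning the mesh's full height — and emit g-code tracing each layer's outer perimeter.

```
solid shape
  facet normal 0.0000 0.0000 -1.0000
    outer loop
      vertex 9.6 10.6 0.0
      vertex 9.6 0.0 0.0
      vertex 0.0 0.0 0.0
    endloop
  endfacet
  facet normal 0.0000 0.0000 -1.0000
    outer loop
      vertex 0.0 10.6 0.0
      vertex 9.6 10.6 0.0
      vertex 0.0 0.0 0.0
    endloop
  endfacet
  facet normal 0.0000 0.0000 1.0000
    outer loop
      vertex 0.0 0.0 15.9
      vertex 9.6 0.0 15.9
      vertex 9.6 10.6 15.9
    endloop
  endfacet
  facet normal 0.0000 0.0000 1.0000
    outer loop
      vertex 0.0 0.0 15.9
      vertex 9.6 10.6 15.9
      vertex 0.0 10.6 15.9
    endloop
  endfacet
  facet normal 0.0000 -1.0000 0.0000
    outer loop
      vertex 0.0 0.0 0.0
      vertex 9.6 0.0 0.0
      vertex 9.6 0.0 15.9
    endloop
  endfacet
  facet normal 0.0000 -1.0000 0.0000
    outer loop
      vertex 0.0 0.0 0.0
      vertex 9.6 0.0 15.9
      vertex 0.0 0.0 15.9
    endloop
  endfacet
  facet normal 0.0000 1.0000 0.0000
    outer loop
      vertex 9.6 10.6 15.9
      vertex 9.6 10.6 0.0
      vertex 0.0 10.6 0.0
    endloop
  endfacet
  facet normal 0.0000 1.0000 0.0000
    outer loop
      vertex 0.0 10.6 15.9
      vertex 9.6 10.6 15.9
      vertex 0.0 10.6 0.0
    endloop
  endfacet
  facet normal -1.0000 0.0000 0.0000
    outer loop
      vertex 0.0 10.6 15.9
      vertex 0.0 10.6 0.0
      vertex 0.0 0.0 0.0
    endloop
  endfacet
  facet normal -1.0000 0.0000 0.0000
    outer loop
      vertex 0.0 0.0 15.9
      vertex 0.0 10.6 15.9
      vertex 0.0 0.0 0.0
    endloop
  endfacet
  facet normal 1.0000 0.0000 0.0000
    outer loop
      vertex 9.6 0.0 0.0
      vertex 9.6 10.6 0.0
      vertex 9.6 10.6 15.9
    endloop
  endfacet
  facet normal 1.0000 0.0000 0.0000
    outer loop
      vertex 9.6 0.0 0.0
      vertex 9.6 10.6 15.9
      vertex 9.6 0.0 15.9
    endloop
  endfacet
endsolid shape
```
; perimeter-only toolpath
G21 ; units = mm
G90 ; absolute positioning
G28 ; home
; layer 1
G0 Z2.0
G0 X0.0 Y0.0
G1 X9.6 Y0.0
G1 X9.6 Y10.6
G1 X0.0 Y10.6
G1 X0.0 Y0.0
; layer 2
G0 Z4.0
G0 X0.0 Y0.0
G1 X9.6 Y0.0
G1 X9.6 Y10.6
G1 X0.0 Y10.6
G1 X0.0 Y0.0
; layer 3
G0 Z6.0
G0 X0.0 Y0.0
G1 X9.6 Y0.0
G1 X9.6 Y10.6
G1 X0.0 Y10.6
G1 X0.0 Y0.0
; layer 4
G0 Z8.0
G0 X0.0 Y0.0
G1 X9.6 Y0.0
G1 X9.6 Y10.6
G1 X0.0 Y10.6
G1 X0.0 Y0.0
; layer 5
G0 Z9.9
G0 X0.0 Y0.0
G1 X9.6 Y0.0
G1 X9.6 Y10.6
G1 X0.0 Y10.6
G1 X0.0 Y0.0
; layer 6
G0 Z11.9
G0 X0.0 Y0.0
G1 X9.6 Y0.0
G1 X9.6 Y10.6
G1 X0.0 Y10.6
G1 X0.0 Y0.0
; layer 7
G0 Z13.9
G0 X0.0 Y0.0
G1 X9.6 Y0.0
G1 X9.6 Y10.6
G1 X0.0 Y10.6
G1 X0.0 Y0.0
; layer 8
G0 Z15.9
G0 X0.0 Y0.0
G1 X9.6 Y0.0
G1 X9.6 Y10.6
G1 X0.0 Y10.6
G1 X0.0 Y0.0
M2 ; end

The solid is a rectangular box, roughly 9.6 × 10.6 mm footprint and 15.9 mm tall. Slicing at Δz = 2.0 mm — 8 equal slices spanning the solid's height, so layer i sits at z = i·h/8 — gives 8 non-empty perimeters. Each is a 4-segment closed polygon; G0 lifts to the layer z and rapids to the start vertex, then G1 traces the edges.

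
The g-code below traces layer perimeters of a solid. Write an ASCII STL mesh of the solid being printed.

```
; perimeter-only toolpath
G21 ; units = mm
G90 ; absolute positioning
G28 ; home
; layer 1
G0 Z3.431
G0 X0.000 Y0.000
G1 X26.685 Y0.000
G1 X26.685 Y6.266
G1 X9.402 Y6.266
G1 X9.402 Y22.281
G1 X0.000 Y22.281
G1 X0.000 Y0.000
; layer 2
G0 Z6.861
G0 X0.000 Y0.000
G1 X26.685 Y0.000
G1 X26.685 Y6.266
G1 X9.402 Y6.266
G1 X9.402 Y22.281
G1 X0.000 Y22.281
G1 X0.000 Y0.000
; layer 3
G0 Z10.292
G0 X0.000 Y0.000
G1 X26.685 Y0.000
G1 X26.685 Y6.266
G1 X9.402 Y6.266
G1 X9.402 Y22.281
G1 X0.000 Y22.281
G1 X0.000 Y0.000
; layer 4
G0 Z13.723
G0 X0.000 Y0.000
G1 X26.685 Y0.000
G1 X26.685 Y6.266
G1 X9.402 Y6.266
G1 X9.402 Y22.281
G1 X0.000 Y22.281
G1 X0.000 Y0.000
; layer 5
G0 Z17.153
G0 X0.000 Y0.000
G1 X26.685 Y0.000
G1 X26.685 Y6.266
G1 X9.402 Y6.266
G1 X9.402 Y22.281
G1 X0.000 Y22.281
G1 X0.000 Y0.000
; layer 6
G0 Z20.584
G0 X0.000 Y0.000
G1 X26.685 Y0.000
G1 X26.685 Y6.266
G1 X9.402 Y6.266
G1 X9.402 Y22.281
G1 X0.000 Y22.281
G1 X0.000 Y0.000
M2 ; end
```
solid part
  facet normal 0.0000 0.0000 -1.0000
    outer loop
      vertex 26.685 6.266 0.000
      vertex 26.685 0.000 0.000
      vertex 0.000 0.000 0.000
    endloop
  endfacet
  facet normal 0.0000 0.0000 -1.0000
    outer loop
      vertex 9.402 6.266 0.000
      vertex 26.685 6.266 0.000
      vertex 0.000 0.000 0.000
    endloop
  endfacet
  facet normal 0.0000 0.0000 -1.0000
    outer loop
      vertex 9.402 22.281 0.000
      vertex 9.402 6.266 0.000
      vertex 0.000 0.000 0.000
    endloop
  endfacet
  facet normal 0.0000 0.0000 -1.0000
    outer loop
      vertex 0.000 22.281 0.000
      vertex 9.402 22.281 0.000
      vertex 0.000 0.000 0.000
    endloop
  endfacet
  facet normal 0.0000 0.0000 1.0000
    outer loop
      vertex 0.000 0.000 20.584
      vertex 26.685 0.000 20.584
      vertex 26.685 6.266 20.584
    endloop
  endfacet
  facet normal 0.0000 0.0000 1.0000
    outer loop
      vertex 0.000 0.000 20.584
      vertex 26.685 6.266 20.584
      vertex 9.402 6.266 20.584
    endloop
  endfacet
  facet normal 0.0000 0.0000 1.0000
    outer loop
      vertex 0.000 0.000 20.584
      vertex 9.402 6.266 20.584
      vertex 9.402 22.281 20.584
    endloop
  endfacet
  facet normal 0.0000 0.0000 1.0000
    outer loop
      vertex 0.000 0.000 20.584
      vertex 9.402 22.281 20.584
      vertex 0.000 22.281 20.584
    endloop
  endfacet
  facet normal 0.0000 -1.0000 0.0000
    outer loop
      vertex 0.000 0.000 0.000
      vertex 26.685 0.000 0.000
      vertex 26.685 0.000 20.584
    endloop
  endfacet
  facet normal 0.0000 -1.0000 0.0000
    outer loop
      vertex 0.000 0.000 0.000
      vertex 26.685 0.000 20.584
      vertex 0.000 0.000 20.584
    endloop
  endfacet
  facet normal 1.0000 0.0000 0.0000
    outer loop
      vertex 26.685 0.000 0.000
      vertex 26.685 6.266 0.000
      vertex 26.685 6.266 20.584
    endloop
  endfacet
  facet normal 1.0000 0.0000 0.0000
    outer loop
      vertex 26.685 0.000 0.000
      vertex 26.685 6.266 20.584
      vertex 26.685 0.000 20.584
    endloop
  endfacet
  facet normal 0.0000 1.0000 0.0000
    outer loop
      vertex 26.685 6.266 0.000
      vertex 9.402 6.266 0.000
      vertex 9.402 6.266 20.584
    endloop
  endfacet
  facet normal 0.0000 1.0000 0.0000
    outer loop
      vertex 26.685 6.266 0.000
      vertex 9.402 6.266 20.584
      vertex 26.685 6.266 20.584
    endloop
  endfacet
  facet normal 1.0000 0.0000 0.0000
    outer loop
      vertex 9.402 6.266 0.000
      vertex 9.402 22.281 0.000
      vertex 9.402 22.281 20.584
    endloop
  endfacet
  facet normal 1.0000 0.0000 0.0000
    outer loop
      vertex 9.402 6.266 0.000
      vertex 9.402 22.281 20.584
      vertex 9.402 6.266 20.584
    endloop
  endfacet
  facet normal 0.0000 1.0000 0.0000
    outer loop
      vertex 9.402 22.281 0.000
      vertex 0.000 22.281 0.000
      vertex 0.000 22.281 20.584
    endloop
  endfacet
  facet normal 0.0000 1.0000 0.0000
    outer loop
      vertex 9.402 22.281 0.000
      vertex 0.000 22.281 20.584
      vertex 9.402 22.281 20.584
    endloop
  endfacet
  facet normal -1.0000 0.0000 0.0000
    outer loop
      vertex 0.000 22.281 0.000
      vertex 0.000 0.000 0.000
      vertex 0.000 0.000 20.584
    endloop
  endfacet
  facet normal -1.0000 0.0000 0.0000
    outer loop
      vertex 0.000 22.281 0.000
      vertex 0.000 0.000 20.584
      vertex 0.000 22.281 20.584
    endloop
  endfacet
endsolid part

The G0 Z moves step by Δz≈3.431 mm. Every layer's G1 loop is the same polygon, so the solid is a straight extrusion of it from z=0 to z≈20.6. Closing with flat bottom and top caps and triangulating gives 20 facets — an L-shaped prism: outer 26.7 × 22.3 mm, arm thicknesses ≈ 6.27 mm (horizontal) and 9.4 mm (vertical), extruded 20.6 mm in z.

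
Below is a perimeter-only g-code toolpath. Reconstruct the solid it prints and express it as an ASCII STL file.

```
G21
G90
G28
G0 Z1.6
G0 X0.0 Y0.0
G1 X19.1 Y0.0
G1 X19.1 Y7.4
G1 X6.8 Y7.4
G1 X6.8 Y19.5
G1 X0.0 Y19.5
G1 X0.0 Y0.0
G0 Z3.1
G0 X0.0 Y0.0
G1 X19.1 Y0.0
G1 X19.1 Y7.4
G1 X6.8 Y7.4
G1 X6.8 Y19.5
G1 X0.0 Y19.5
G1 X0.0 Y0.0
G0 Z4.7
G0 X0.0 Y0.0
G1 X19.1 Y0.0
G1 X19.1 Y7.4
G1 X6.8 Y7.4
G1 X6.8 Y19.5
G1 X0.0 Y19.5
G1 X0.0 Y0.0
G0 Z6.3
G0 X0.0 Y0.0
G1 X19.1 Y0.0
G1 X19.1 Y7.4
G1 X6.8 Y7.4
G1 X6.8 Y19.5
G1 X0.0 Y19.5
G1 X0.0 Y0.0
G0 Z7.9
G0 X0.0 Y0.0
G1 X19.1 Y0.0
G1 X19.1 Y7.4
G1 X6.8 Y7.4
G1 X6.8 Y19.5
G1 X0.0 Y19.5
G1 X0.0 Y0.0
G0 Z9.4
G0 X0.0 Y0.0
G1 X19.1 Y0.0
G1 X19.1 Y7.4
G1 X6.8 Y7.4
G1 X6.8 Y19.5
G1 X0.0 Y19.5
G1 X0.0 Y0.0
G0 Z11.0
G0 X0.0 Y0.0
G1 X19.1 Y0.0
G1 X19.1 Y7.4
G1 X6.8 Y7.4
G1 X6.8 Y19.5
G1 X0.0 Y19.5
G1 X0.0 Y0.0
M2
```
solid part
  facet normal 0.0000 0.0000 -1.0000
    outer loop
      vertex 19.1 7.4 0.0
      vertex 19.1 0.0 0.0
      vertex 0.0 0.0 0.0
    endloop
  endfacet
  facet normal 0.0000 0.0000 -1.0000
    outer loop
      vertex 6.8 7.4 0.0
      vertex 19.1 7.4 0.0
      vertex 0.0 0.0 0.0
    endloop
  endfacet
  facet normal 0.0000 0.0000 -1.0000
    outer loop
      vertex 6.8 19.5 0.0
      vertex 6.8 7.4 0.0
      vertex 0.0 0.0 0.0
    endloop
  endfacet
  facet normal 0.0000 0.0000 -1.0000
    outer loop
      vertex 0.0 19.5 0.0
      vertex 6.8 19.5 0.0
      vertex 0.0 0.0 0.0
    endloop
  endfacet
  facet normal 0.0000 0.0000 1.0000
    outer loop
      vertex 0.0 0.0 11.0
      vertex 19.1 0.0 11.0
      vertex 19.1 7.4 11.0
    endloop
  endfacet
  facet normal 0.0000 0.0000 1.0000
    outer loop
      vertex 0.0 0.0 11.0
      vertex 19.1 7.4 11.0
      vertex 6.8 7.4 11.0
    endloop
  endfacet
  facet normal 0.0000 0.0000 1.0000
    outer loop
      vertex 0.0 0.0 11.0
      vertex 6.8 7.4 11.0
      vertex 6.8 19.5 11.0
    endloop
  endfacet
  facet normal 0.0000 0.0000 1.0000
    outer loop
      vertex 0.0 0.0 11.0
      vertex 6.8 19.5 11.0
      vertex 0.0 19.5 11.0
    endloop
  endfacet
  facet normal 0.0000 -1.0000 0.0000
    outer loop
      vertex 0.0 0.0 0.0
      vertex 19.1 0.0 0.0
      vertex 19.1 0.0 11.0
    endloop
  endfacet
  facet normal 0.0000 -1.0000 0.0000
    outer loop
      vertex 0.0 0.0 0.0
      vertex 19.1 0.0 11.0
      vertex 0.0 0.0 11.0
    endloop
  endfacet
  facet normal 1.0000 0.0000 0.0000
    outer loop
      vertex 19.1 0.0 0.0
      vertex 19.1 7.4 0.0
      vertex 19.1 7.4 11.0
    endloop
  endfacet
  facet normal 1.0000 0.0000 0.0000
    outer loop
      vertex 19.1 0.0 0.0
      vertex 19.1 7.4 11.0
      vertex 19.1 0.0 11.0
    endloop
  endfacet
  facet normal 0.0000 1.0000 0.0000
    outer loop
      vertex 19.1 7.4 0.0
      vertex 6.8 7.4 0.0
      vertex 6.8 7.4 11.0
    endloop
  endfacet
  facet normal 0.0000 1.0000 0.0000
    outer loop
      vertex 19.1 7.4 0.0
      vertex 6.8 7.4 11.0
      vertex 19.1 7.4 11.0
    endloop
  endfacet
  facet normal 1.0000 0.0000 0.0000
    outer loop
      vertex 6.8 7.4 0.0
      vertex 6.8 19.5 0.0
      vertex 6.8 19.5 11.0
    endloop
  endfacet
  facet normal 1.0000 0.0000 0.0000
    outer loop
      vertex 6.8 7.4 0.0
      vertex 6.8 19.5 11.0
      vertex 6.8 7.4 11.0
    endloop
  endfacet
  facet normal 0.0000 1.0000 0.0000
    outer loop
      vertex 6.8 19.5 0.0
      vertex 0.0 19.5 0.0
      vertex 0.0 19.5 11.0
    endloop
  endfacet
  facet normal 0.0000 1.0000 0.0000
    outer loop
      vertex 6.8 19.5 0.0
      vertex 0.0 19.5 11.0
      vertex 6.8 19.5 11.0
    endloop
  endfacet
  facet normal -1.0000 0.0000 0.0000
    outer loop
      vertex 0.0 19.5 0.0
      vertex 0.0 0.0 0.0
      vertex 0.0 0.0 11.0
    endloop
  endfacet
  facet normal -1.0000 0.0000 0.0000
    outer loop
      vertex 0.0 19.5 0.0
      vertex 0.0 0.0 11.0
      vertex 0.0 19.5 11.0
    endloop
  endfacet
endsolid part

The G0 Z moves step by Δz≈1.6 mm. Every layer's G1 loop is the same polygon, so the solid is a straight extrusion of it from z=0 to z≈11. Closing with flat bottom and top caps and triangulating gives 20 facets — an L-shaped prism: outer 19.1 × 19.5 mm, arm thicknesses ≈ 7.4 mm (horizontal) and 6.8 mm (vertical), extruded 11 mm in z.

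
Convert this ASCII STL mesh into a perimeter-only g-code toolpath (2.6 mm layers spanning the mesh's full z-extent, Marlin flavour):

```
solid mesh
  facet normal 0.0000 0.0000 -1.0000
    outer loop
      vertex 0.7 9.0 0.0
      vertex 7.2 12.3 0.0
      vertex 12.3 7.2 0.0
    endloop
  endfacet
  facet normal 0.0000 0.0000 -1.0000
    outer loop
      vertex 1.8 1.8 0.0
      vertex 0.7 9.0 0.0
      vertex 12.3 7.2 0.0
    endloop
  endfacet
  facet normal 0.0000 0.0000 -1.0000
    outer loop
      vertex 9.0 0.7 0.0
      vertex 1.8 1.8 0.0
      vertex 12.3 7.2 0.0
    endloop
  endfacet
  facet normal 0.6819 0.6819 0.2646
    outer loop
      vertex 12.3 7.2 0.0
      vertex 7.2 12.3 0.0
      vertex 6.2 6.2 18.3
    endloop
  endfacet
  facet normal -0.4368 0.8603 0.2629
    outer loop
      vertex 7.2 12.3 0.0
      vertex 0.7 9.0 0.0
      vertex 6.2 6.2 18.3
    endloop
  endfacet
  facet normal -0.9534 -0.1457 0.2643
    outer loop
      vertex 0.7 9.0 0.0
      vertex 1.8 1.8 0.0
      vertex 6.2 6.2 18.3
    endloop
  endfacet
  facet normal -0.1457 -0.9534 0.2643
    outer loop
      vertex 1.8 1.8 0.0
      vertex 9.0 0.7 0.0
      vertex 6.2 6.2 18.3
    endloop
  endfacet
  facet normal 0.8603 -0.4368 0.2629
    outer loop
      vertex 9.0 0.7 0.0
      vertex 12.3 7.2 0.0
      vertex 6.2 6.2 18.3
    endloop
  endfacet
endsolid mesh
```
; perimeter-only toolpath
G21 ; units = mm
G90 ; absolute positioning
G28 ; home
; layer 1
G0 Z2.6
G0 X11.4 Y7.1
G1 X7.1 Y11.4
G1 X1.5 Y8.6
G1 X2.4 Y2.4
G1 X8.6 Y1.5
G1 X11.4 Y7.1
; layer 2
G0 Z5.2
G0 X10.6 Y6.9
G1 X6.9 Y10.6
G1 X2.3 Y8.2
G1 X3.1 Y3.1
G1 X8.2 Y2.3
G1 X10.6 Y6.9
; layer 3
G0 Z7.8
G0 X9.7 Y6.8
G1 X6.8 Y9.7
G1 X3.1 Y7.8
G1 X3.7 Y3.7
G1 X7.8 Y3.1
G1 X9.7 Y6.8
; layer 4
G0 Z10.5
G0 X8.8 Y6.6
G1 X6.6 Y8.8
G1 X3.8 Y7.4
G1 X4.3 Y4.3
G1 X7.4 Y3.8
G1 X8.8 Y6.6
; layer 5
G0 Z13.1
G0 X7.9 Y6.5
G1 X6.5 Y7.9
G1 X4.6 Y7.0
G1 X4.9 Y4.9
G1 X7.0 Y4.6
G1 X7.9 Y6.5
; layer 6
G0 Z15.7
G0 X7.1 Y6.3
G1 X6.3 Y7.1
G1 X5.4 Y6.6
G1 X5.6 Y5.6
G1 X6.6 Y5.4
G1 X7.1 Y6.3
M2 ; end

The solid is a regular 5-sided pyramid, base circumscribed radius ≈ 6.2 mm, apex at z ≈ 18.3 mm. Slicing at Δz = 2.6 mm — 7 equal slices spanning the solid's height, so layer i sits at z = i·h/7 — gives 6 non-empty perimeters. Each is a 5-segment closed polygon; G0 lifts to the layer z and rapids to the start vertex, then G1 traces the edges. The cross-section shrinks linearly with z (the slice at the apex is degenerate and omitted).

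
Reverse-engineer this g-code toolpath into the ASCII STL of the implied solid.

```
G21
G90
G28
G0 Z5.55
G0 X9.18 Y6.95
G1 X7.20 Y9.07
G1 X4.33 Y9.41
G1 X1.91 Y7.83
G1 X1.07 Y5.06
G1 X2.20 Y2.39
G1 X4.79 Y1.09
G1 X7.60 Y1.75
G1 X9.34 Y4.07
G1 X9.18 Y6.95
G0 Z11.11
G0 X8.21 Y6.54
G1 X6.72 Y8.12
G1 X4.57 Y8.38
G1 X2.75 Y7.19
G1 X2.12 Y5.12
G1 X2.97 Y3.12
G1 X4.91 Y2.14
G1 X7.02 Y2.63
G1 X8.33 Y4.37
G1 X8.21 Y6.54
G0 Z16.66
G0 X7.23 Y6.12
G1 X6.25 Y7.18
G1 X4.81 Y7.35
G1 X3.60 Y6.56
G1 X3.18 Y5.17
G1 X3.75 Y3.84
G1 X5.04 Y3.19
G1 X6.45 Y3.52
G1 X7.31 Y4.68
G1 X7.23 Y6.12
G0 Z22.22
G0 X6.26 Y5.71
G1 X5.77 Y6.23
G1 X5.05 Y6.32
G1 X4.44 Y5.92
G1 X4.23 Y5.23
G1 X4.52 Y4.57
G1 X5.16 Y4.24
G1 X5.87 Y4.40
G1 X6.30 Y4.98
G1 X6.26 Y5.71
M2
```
solid part
  facet normal 0.0000 0.0000 -1.0000
    outer loop
      vertex 4.09 10.44 0.00
      vertex 7.68 10.01 0.00
      vertex 10.15 7.37 0.00
    endloop
  endfacet
  facet normal 0.0000 0.0000 -1.0000
    outer loop
      vertex 1.06 8.46 0.00
      vertex 4.09 10.44 0.00
      vertex 10.15 7.37 0.00
    endloop
  endfacet
  facet normal 0.0000 0.0000 -1.0000
    outer loop
      vertex 0.01 5.00 0.00
      vertex 1.06 8.46 0.00
      vertex 10.15 7.37 0.00
    endloop
  endfacet
  facet normal 0.0000 0.0000 -1.0000
    outer loop
      vertex 1.43 1.67 0.00
      vertex 0.01 5.00 0.00
      vertex 10.15 7.37 0.00
    endloop
  endfacet
  facet normal 0.0000 0.0000 -1.0000
    outer loop
      vertex 4.66 0.04 0.00
      vertex 1.43 1.67 0.00
      vertex 10.15 7.37 0.00
    endloop
  endfacet
  facet normal 0.0000 0.0000 -1.0000
    outer loop
      vertex 8.18 0.86 0.00
      vertex 4.66 0.04 0.00
      vertex 10.15 7.37 0.00
    endloop
  endfacet
  facet normal 0.0000 0.0000 -1.0000
    outer loop
      vertex 10.35 3.76 0.00
      vertex 8.18 0.86 0.00
      vertex 10.15 7.37 0.00
    endloop
  endfacet
  facet normal 0.7188 0.6725 0.1762
    outer loop
      vertex 10.15 7.37 0.00
      vertex 7.68 10.01 0.00
      vertex 5.29 5.29 27.77
    endloop
  endfacet
  facet normal 0.1171 0.9774 0.1762
    outer loop
      vertex 7.68 10.01 0.00
      vertex 4.09 10.44 0.00
      vertex 5.29 5.29 27.77
    endloop
  endfacet
  facet normal -0.5385 0.8240 0.1761
    outer loop
      vertex 4.09 10.44 0.00
      vertex 1.06 8.46 0.00
      vertex 5.29 5.29 27.77
    endloop
  endfacet
  facet normal -0.9420 0.2859 0.1761
    outer loop
      vertex 1.06 8.46 0.00
      vertex 0.01 5.00 0.00
      vertex 5.29 5.29 27.77
    endloop
  endfacet
  facet normal -0.9055 -0.3861 0.1762
    outer loop
      vertex 0.01 5.00 0.00
      vertex 1.43 1.67 0.00
      vertex 5.29 5.29 27.77
    endloop
  endfacet
  facet normal -0.4435 -0.8788 0.1762
    outer loop
      vertex 1.43 1.67 0.00
      vertex 4.66 0.04 0.00
      vertex 5.29 5.29 27.77
    endloop
  endfacet
  facet normal 0.2233 -0.9587 0.1762
    outer loop
      vertex 4.66 0.04 0.00
      vertex 8.18 0.86 0.00
      vertex 5.29 5.29 27.77
    endloop
  endfacet
  facet normal 0.7881 -0.5898 0.1761
    outer loop
      vertex 8.18 0.86 0.00
      vertex 10.35 3.76 0.00
      vertex 5.29 5.29 27.77
    endloop
  endfacet
  facet normal 0.9829 0.0545 0.1761
    outer loop
      vertex 10.35 3.76 0.00
      vertex 10.15 7.37 0.00
      vertex 5.29 5.29 27.77
    endloop
  endfacet
endsolid part

The G0 Z moves step by Δz≈5.55 mm. The G1 loops shrink linearly with z, so the solid tapers from its base footprint up to z≈27.8. Closing with a flat bottom cap and the tapered top and triangulating gives 16 facets — a regular 9-sided pyramid, base circumscribed radius ≈ 5.29 mm, apex at z ≈ 27.8 mm.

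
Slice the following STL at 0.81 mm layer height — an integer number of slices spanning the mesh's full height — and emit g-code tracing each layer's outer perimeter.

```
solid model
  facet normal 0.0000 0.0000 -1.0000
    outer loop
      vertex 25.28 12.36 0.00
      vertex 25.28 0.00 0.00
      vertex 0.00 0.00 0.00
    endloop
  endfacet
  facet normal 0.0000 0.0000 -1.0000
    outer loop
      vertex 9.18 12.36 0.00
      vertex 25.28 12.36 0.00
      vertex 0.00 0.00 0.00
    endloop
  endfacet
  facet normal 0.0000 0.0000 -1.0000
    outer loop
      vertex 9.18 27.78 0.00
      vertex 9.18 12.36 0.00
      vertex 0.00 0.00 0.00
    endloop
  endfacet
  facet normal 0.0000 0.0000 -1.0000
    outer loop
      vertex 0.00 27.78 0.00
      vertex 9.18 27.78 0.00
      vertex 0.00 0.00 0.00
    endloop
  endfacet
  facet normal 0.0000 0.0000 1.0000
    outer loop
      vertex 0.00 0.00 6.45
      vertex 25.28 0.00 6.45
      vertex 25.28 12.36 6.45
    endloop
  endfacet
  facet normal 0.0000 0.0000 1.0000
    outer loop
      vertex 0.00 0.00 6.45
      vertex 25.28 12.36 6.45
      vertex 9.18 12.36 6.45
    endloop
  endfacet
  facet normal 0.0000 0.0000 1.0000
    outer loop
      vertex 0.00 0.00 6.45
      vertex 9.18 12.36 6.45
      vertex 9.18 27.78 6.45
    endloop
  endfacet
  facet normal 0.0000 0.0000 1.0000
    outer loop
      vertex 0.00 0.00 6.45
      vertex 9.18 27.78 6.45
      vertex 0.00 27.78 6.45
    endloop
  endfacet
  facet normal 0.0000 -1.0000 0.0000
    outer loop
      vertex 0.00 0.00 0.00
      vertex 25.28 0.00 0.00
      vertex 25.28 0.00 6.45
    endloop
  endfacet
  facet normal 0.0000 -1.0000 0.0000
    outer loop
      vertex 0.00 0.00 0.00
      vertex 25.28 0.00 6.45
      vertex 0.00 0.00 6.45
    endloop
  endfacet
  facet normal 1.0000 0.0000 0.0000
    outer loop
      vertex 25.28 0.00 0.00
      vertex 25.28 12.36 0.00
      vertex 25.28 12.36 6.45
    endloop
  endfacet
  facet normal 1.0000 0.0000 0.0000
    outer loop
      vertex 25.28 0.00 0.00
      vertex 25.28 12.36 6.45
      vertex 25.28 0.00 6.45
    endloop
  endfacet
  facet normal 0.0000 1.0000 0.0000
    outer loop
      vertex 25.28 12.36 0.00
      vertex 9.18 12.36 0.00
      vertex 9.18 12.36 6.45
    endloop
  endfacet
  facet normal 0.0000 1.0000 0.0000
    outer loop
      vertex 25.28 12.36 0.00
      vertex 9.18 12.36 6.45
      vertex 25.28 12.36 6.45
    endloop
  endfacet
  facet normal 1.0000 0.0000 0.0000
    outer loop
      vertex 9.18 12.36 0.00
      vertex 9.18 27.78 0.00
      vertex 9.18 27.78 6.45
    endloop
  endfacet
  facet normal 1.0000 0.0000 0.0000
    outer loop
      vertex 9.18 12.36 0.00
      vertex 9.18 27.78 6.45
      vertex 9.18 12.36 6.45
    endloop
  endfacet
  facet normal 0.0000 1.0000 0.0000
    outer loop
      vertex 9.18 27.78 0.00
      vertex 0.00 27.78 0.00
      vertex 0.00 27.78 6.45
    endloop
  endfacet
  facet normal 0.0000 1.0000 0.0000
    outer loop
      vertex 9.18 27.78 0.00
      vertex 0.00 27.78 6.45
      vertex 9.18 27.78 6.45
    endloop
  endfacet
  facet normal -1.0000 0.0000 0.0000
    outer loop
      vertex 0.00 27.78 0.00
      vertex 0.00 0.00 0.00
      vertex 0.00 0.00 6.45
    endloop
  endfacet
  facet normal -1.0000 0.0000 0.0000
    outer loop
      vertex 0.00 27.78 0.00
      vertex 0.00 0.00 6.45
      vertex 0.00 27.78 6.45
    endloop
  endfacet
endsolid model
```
; perimeter-only toolpath
G21 ; units = mm
G90 ; absolute positioning
G28 ; home
; layer 1
G0 Z0.81
G0 X0.00 Y0.00
G1 X25.28 Y0.00
G1 X25.28 Y12.36
G1 X9.18 Y12.36
G1 X9.18 Y27.78
G1 X0.00 Y27.78
G1 X0.00 Y0.00
; layer 2
G0 Z1.61
G0 X0.00 Y0.00
G1 X25.28 Y0.00
G1 X25.28 Y12.36
G1 X9.18 Y12.36
G1 X9.18 Y27.78
G1 X0.00 Y27.78
G1 X0.00 Y0.00
; layer 3
G0 Z2.42
G0 X0.00 Y0.00
G1 X25.28 Y0.00
G1 X25.28 Y12.36
G1 X9.18 Y12.36
G1 X9.18 Y27.78
G1 X0.00 Y27.78
G1 X0.00 Y0.00
; layer 4
G0 Z3.23
G0 X0.00 Y0.00
G1 X25.28 Y0.00
G1 X25.28 Y12.36
G1 X9.18 Y12.36
G1 X9.18 Y27.78
G1 X0.00 Y27.78
G1 X0.00 Y0.00
; layer 5
G0 Z4.03
G0 X0.00 Y0.00
G1 X25.28 Y0.00
G1 X25.28 Y12.36
G1 X9.18 Y12.36
G1 X9.18 Y27.78
G1 X0.00 Y27.78
G1 X0.00 Y0.00
; layer 6
G0 Z4.84
G0 X0.00 Y0.00
G1 X25.28 Y0.00
G1 X25.28 Y12.36
G1 X9.18 Y12.36
G1 X9.18 Y27.78
G1 X0.00 Y27.78
G1 X0.00 Y0.00
; layer 7
G0 Z5.64
G0 X0.00 Y0.00
G1 X25.28 Y0.00
G1 X25.28 Y12.36
G1 X9.18 Y12.36
G1 X9.18 Y27.78
G1 X0.00 Y27.78
G1 X0.00 Y0.00
; layer 8
G0 Z6.45
G0 X0.00 Y0.00
G1 X25.28 Y0.00
G1 X25.28 Y12.36
G1 X9.18 Y12.36
G1 X9.18 Y27.78
G1 X0.00 Y27.78
G1 X0.00 Y0.00
M2 ; end

The solid is an L-shaped prism: outer 25.3 × 27.8 mm, arm thicknesses ≈ 12.4 mm (horizontal) and 9.18 mm (vertical), extruded 6.45 mm in z. Slicing at Δz = 0.81 mm — 8 equal slices spanning the solid's height, so layer i sits at z = i·h/8 — gives 8 non-empty perimeters. Each is a 6-segment closed polygon; G0 lifts to the layer z and rapids to the start vertex, then G1 traces the edges.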